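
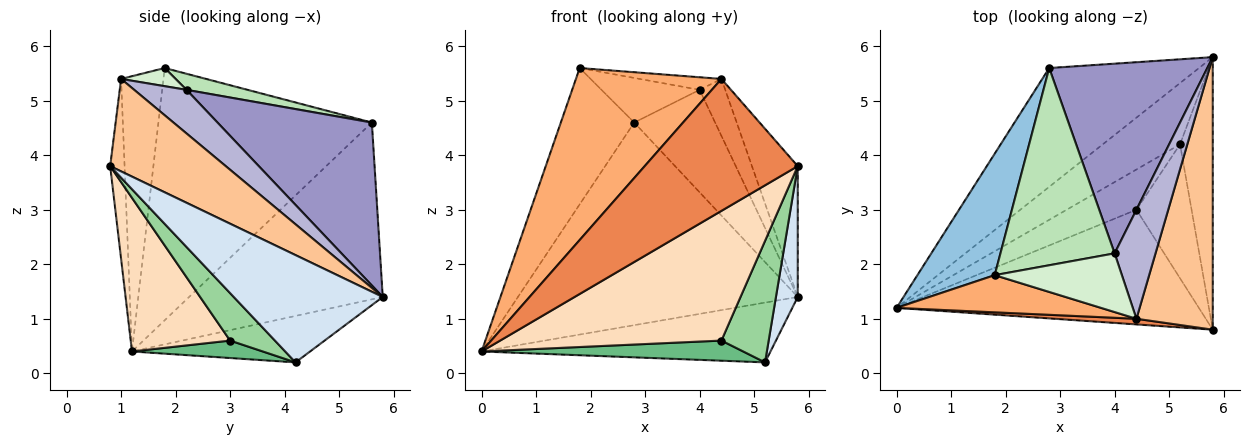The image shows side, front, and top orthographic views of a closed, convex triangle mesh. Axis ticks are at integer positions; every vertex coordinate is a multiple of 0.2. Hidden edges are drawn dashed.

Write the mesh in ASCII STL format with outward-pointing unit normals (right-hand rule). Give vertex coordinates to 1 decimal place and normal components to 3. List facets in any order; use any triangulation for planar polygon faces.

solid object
 facet normal -0.513 0.741 -0.434
  outer loop
   vertex 2.8 5.6 4.6
   vertex 5.8 5.8 1.4
   vertex 0.0 1.2 0.4
  endloop
 endfacet
 facet normal -0.908 0.312 0.278
  outer loop
   vertex 2.8 5.6 4.6
   vertex 0.0 1.2 0.4
   vertex 1.8 1.8 5.6
  endloop
 endfacet
 facet normal -0.395 0.641 -0.658
  outer loop
   vertex 5.2 4.2 0.2
   vertex 0.0 1.2 0.4
   vertex 5.8 5.8 1.4
  endloop
 endfacet
 facet normal 0.947 -0.139 -0.289
  outer loop
   vertex 5.2 4.2 0.2
   vertex 5.8 5.8 1.4
   vertex 5.8 0.8 3.8
  endloop
 endfacet
 facet normal -0.094 -0.995 0.043
  outer loop
   vertex 4.4 1.0 5.4
   vertex 0.0 1.2 0.4
   vertex 5.8 0.8 3.8
  endloop
 endfacet
 facet normal -0.274 -0.940 0.203
  outer loop
   vertex 4.4 1.0 5.4
   vertex 1.8 1.8 5.6
   vertex 0.0 1.2 0.4
  endloop
 endfacet
 facet normal 0.738 0.292 0.609
  outer loop
   vertex 4.4 1.0 5.4
   vertex 5.8 0.8 3.8
   vertex 5.8 5.8 1.4
  endloop
 endfacet
 facet normal 0.319 -0.710 -0.628
  outer loop
   vertex 4.4 3.0 0.6
   vertex 5.8 0.8 3.8
   vertex 0.0 1.2 0.4
  endloop
 endfacet
 facet normal 0.218 -0.436 -0.873
  outer loop
   vertex 4.4 3.0 0.6
   vertex 0.0 1.2 0.4
   vertex 5.2 4.2 0.2
  endloop
 endfacet
 facet normal 0.537 -0.567 -0.625
  outer loop
   vertex 4.4 3.0 0.6
   vertex 5.2 4.2 0.2
   vertex 5.8 0.8 3.8
  endloop
 endfacet
 facet normal 0.136 0.219 0.966
  outer loop
   vertex 4.0 2.2 5.2
   vertex 2.8 5.6 4.6
   vertex 1.8 1.8 5.6
  endloop
 endfacet
 facet normal 0.138 0.208 0.968
  outer loop
   vertex 4.0 2.2 5.2
   vertex 1.8 1.8 5.6
   vertex 4.4 1.0 5.4
  endloop
 endfacet
 facet normal 0.672 0.352 0.652
  outer loop
   vertex 4.0 2.2 5.2
   vertex 5.8 5.8 1.4
   vertex 2.8 5.6 4.6
  endloop
 endfacet
 facet normal 0.687 0.336 0.644
  outer loop
   vertex 4.0 2.2 5.2
   vertex 4.4 1.0 5.4
   vertex 5.8 5.8 1.4
  endloop
 endfacet
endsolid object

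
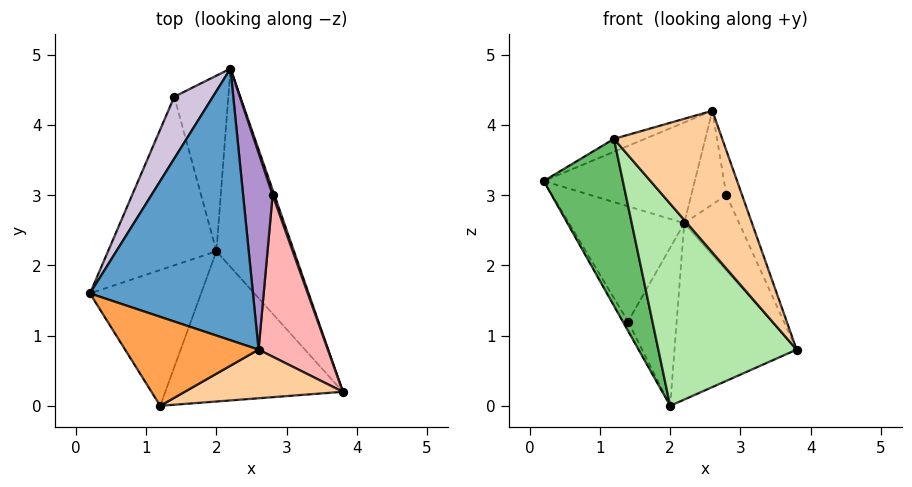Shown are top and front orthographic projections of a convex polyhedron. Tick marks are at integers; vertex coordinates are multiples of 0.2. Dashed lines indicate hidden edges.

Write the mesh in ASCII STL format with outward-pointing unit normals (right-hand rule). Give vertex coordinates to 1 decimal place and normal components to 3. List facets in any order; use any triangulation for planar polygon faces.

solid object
 facet normal -0.265 0.335 0.904
  outer loop
   vertex 2.6 0.8 4.2
   vertex 2.2 4.8 2.6
   vertex 0.2 1.6 3.2
  endloop
 endfacet
 facet normal 0.731 0.454 -0.510
  outer loop
   vertex 2.0 2.2 0.0
   vertex 2.2 4.8 2.6
   vertex 3.8 0.2 0.8
  endloop
 endfacet
 facet normal -0.343 0.135 0.930
  outer loop
   vertex 1.2 0.0 3.8
   vertex 2.6 0.8 4.2
   vertex 0.2 1.6 3.2
  endloop
 endfacet
 facet normal 0.409 -0.863 0.297
  outer loop
   vertex 1.2 0.0 3.8
   vertex 3.8 0.2 0.8
   vertex 2.6 0.8 4.2
  endloop
 endfacet
 facet normal -0.653 -0.587 -0.478
  outer loop
   vertex 1.2 0.0 3.8
   vertex 0.2 1.6 3.2
   vertex 2.0 2.2 0.0
  endloop
 endfacet
 facet normal -0.531 -0.680 -0.506
  outer loop
   vertex 1.2 0.0 3.8
   vertex 2.0 2.2 0.0
   vertex 3.8 0.2 0.8
  endloop
 endfacet
 facet normal 0.947 0.321 0.022
  outer loop
   vertex 2.8 3.0 3.0
   vertex 3.8 0.2 0.8
   vertex 2.2 4.8 2.6
  endloop
 endfacet
 facet normal 0.944 0.088 0.318
  outer loop
   vertex 2.8 3.0 3.0
   vertex 2.6 0.8 4.2
   vertex 3.8 0.2 0.8
  endloop
 endfacet
 facet normal 0.567 0.354 0.744
  outer loop
   vertex 2.8 3.0 3.0
   vertex 2.2 4.8 2.6
   vertex 2.6 0.8 4.2
  endloop
 endfacet
 facet normal -0.785 0.546 0.293
  outer loop
   vertex 1.4 4.4 1.2
   vertex 0.2 1.6 3.2
   vertex 2.2 4.8 2.6
  endloop
 endfacet
 facet normal -0.873 0.027 -0.486
  outer loop
   vertex 1.4 4.4 1.2
   vertex 2.0 2.2 0.0
   vertex 0.2 1.6 3.2
  endloop
 endfacet
 facet normal 0.695 0.481 -0.535
  outer loop
   vertex 1.4 4.4 1.2
   vertex 2.2 4.8 2.6
   vertex 2.0 2.2 0.0
  endloop
 endfacet
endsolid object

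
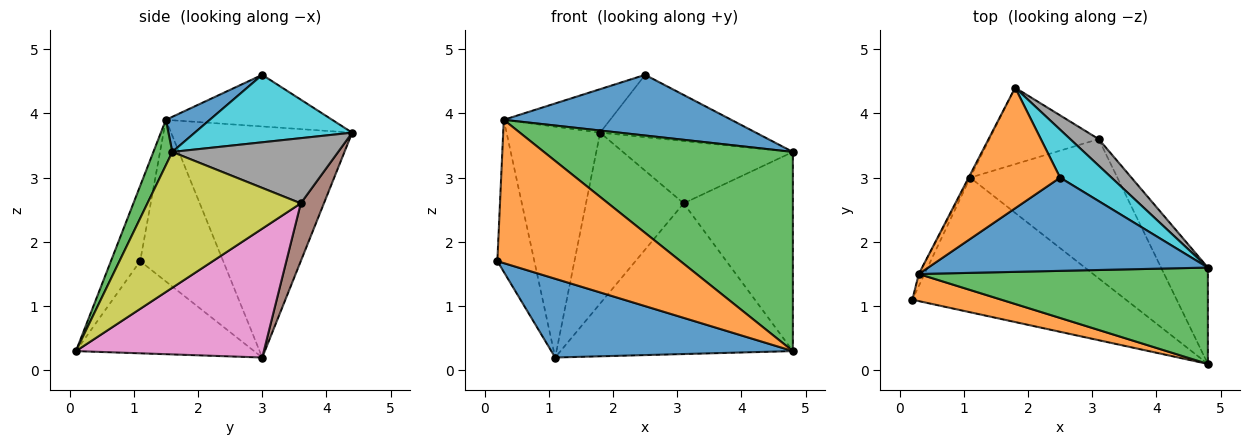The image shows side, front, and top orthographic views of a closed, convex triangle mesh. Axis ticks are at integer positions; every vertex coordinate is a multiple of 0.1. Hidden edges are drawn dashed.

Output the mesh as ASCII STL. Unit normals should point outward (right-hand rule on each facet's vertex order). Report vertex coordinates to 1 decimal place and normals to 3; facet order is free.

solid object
 facet normal -0.349 -0.473 -0.809
  outer loop
   vertex 4.8 0.1 0.3
   vertex 0.2 1.1 1.7
   vertex 1.1 3.0 0.2
  endloop
 endfacet
 facet normal -0.155 -0.971 0.184
  outer loop
   vertex 0.3 1.5 3.9
   vertex 0.2 1.1 1.7
   vertex 4.8 0.1 0.3
  endloop
 endfacet
 facet normal 0.068 -0.898 0.435
  outer loop
   vertex 0.3 1.5 3.9
   vertex 4.8 0.1 0.3
   vertex 4.8 1.6 3.4
  endloop
 endfacet
 facet normal -0.913 0.407 -0.032
  outer loop
   vertex 0.3 1.5 3.9
   vertex 1.1 3.0 0.2
   vertex 0.2 1.1 1.7
  endloop
 endfacet
 facet normal -0.888 0.459 -0.006
  outer loop
   vertex 0.3 1.5 3.9
   vertex 1.8 4.4 3.7
   vertex 1.1 3.0 0.2
  endloop
 endfacet
 facet normal 0.211 0.892 -0.399
  outer loop
   vertex 3.1 3.6 2.6
   vertex 1.1 3.0 0.2
   vertex 1.8 4.4 3.7
  endloop
 endfacet
 facet normal 0.511 0.631 -0.583
  outer loop
   vertex 3.1 3.6 2.6
   vertex 4.8 0.1 0.3
   vertex 1.1 3.0 0.2
  endloop
 endfacet
 facet normal 0.668 0.685 0.292
  outer loop
   vertex 3.1 3.6 2.6
   vertex 1.8 4.4 3.7
   vertex 4.8 1.6 3.4
  endloop
 endfacet
 facet normal 0.784 0.559 -0.270
  outer loop
   vertex 3.1 3.6 2.6
   vertex 4.8 1.6 3.4
   vertex 4.8 0.1 0.3
  endloop
 endfacet
 facet normal 0.625 0.619 0.476
  outer loop
   vertex 2.5 3.0 4.6
   vertex 4.8 1.6 3.4
   vertex 1.8 4.4 3.7
  endloop
 endfacet
 facet normal 0.105 -0.542 0.834
  outer loop
   vertex 2.5 3.0 4.6
   vertex 0.3 1.5 3.9
   vertex 4.8 1.6 3.4
  endloop
 endfacet
 facet normal -0.469 0.300 0.831
  outer loop
   vertex 2.5 3.0 4.6
   vertex 1.8 4.4 3.7
   vertex 0.3 1.5 3.9
  endloop
 endfacet
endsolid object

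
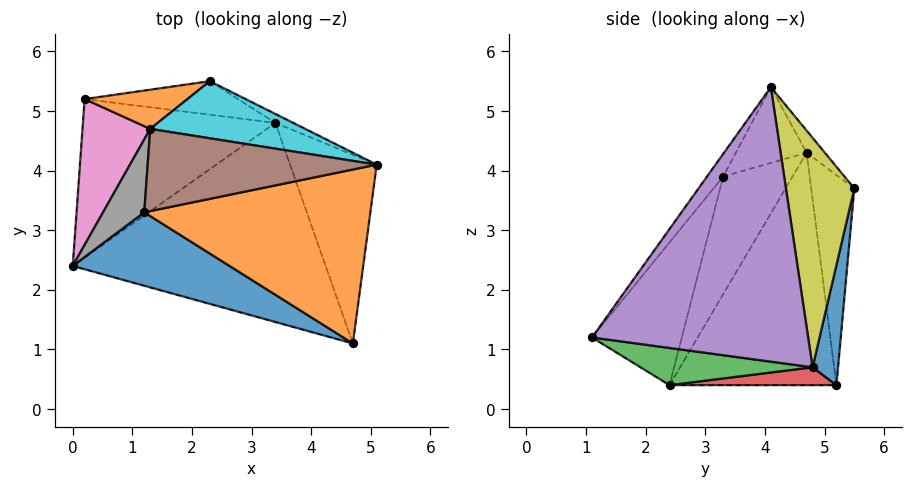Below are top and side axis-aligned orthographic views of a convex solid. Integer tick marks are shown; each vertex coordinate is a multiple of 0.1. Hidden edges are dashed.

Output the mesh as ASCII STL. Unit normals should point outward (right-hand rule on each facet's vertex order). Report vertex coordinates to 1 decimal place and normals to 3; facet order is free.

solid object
 facet normal -0.304 -0.892 0.334
  outer loop
   vertex 1.2 3.3 3.9
   vertex 0.0 2.4 0.4
   vertex 4.7 1.1 1.2
  endloop
 endfacet
 facet normal -0.058 -0.810 0.584
  outer loop
   vertex 1.2 3.3 3.9
   vertex 4.7 1.1 1.2
   vertex 5.1 4.1 5.4
  endloop
 endfacet
 facet normal 0.145 -0.082 -0.986
  outer loop
   vertex 3.4 4.8 0.7
   vertex 4.7 1.1 1.2
   vertex 0.0 2.4 0.4
  endloop
 endfacet
 facet normal 0.093 -0.007 -0.996
  outer loop
   vertex 3.4 4.8 0.7
   vertex 0.0 2.4 0.4
   vertex 0.2 5.2 0.4
  endloop
 endfacet
 facet normal 0.915 0.282 -0.289
  outer loop
   vertex 3.4 4.8 0.7
   vertex 5.1 4.1 5.4
   vertex 4.7 1.1 1.2
  endloop
 endfacet
 facet normal -0.305 -0.241 0.921
  outer loop
   vertex 1.3 4.7 4.3
   vertex 1.2 3.3 3.9
   vertex 5.1 4.1 5.4
  endloop
 endfacet
 facet normal -0.958 0.068 0.279
  outer loop
   vertex 1.3 4.7 4.3
   vertex 0.2 5.2 0.4
   vertex 0.0 2.4 0.4
  endloop
 endfacet
 facet normal -0.943 -0.027 0.330
  outer loop
   vertex 1.3 4.7 4.3
   vertex 0.0 2.4 0.4
   vertex 1.2 3.3 3.9
  endloop
 endfacet
 facet normal 0.464 0.885 -0.036
  outer loop
   vertex 2.3 5.5 3.7
   vertex 5.1 4.1 5.4
   vertex 3.4 4.8 0.7
  endloop
 endfacet
 facet normal -0.104 0.677 0.729
  outer loop
   vertex 2.3 5.5 3.7
   vertex 1.3 4.7 4.3
   vertex 5.1 4.1 5.4
  endloop
 endfacet
 facet normal 0.138 0.974 -0.177
  outer loop
   vertex 2.3 5.5 3.7
   vertex 3.4 4.8 0.7
   vertex 0.2 5.2 0.4
  endloop
 endfacet
 facet normal -0.509 0.824 0.249
  outer loop
   vertex 2.3 5.5 3.7
   vertex 0.2 5.2 0.4
   vertex 1.3 4.7 4.3
  endloop
 endfacet
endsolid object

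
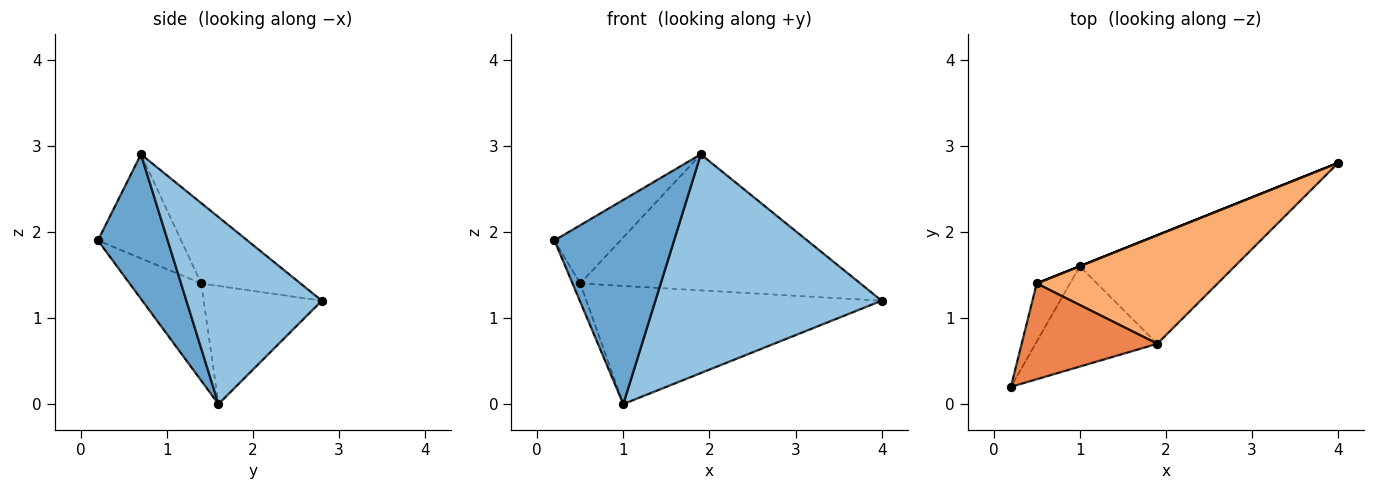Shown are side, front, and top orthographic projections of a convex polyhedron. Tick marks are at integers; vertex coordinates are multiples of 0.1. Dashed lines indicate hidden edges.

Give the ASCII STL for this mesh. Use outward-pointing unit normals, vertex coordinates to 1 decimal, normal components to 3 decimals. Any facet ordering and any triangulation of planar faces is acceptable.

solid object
 facet normal 0.464 -0.795 -0.391
  outer loop
   vertex 1.9 0.7 2.9
   vertex 0.2 0.2 1.9
   vertex 1.0 1.6 0.0
  endloop
 endfacet
 facet normal 0.472 -0.790 -0.392
  outer loop
   vertex 1.9 0.7 2.9
   vertex 1.0 1.6 0.0
   vertex 4.0 2.8 1.2
  endloop
 endfacet
 facet normal -0.941 0.101 -0.322
  outer loop
   vertex 0.5 1.4 1.4
   vertex 1.0 1.6 0.0
   vertex 0.2 0.2 1.9
  endloop
 endfacet
 facet normal -0.371 0.928 0.000
  outer loop
   vertex 0.5 1.4 1.4
   vertex 4.0 2.8 1.2
   vertex 1.0 1.6 0.0
  endloop
 endfacet
 facet normal -0.548 0.435 0.715
  outer loop
   vertex 0.5 1.4 1.4
   vertex 0.2 0.2 1.9
   vertex 1.9 0.7 2.9
  endloop
 endfacet
 facet normal -0.267 0.753 0.601
  outer loop
   vertex 0.5 1.4 1.4
   vertex 1.9 0.7 2.9
   vertex 4.0 2.8 1.2
  endloop
 endfacet
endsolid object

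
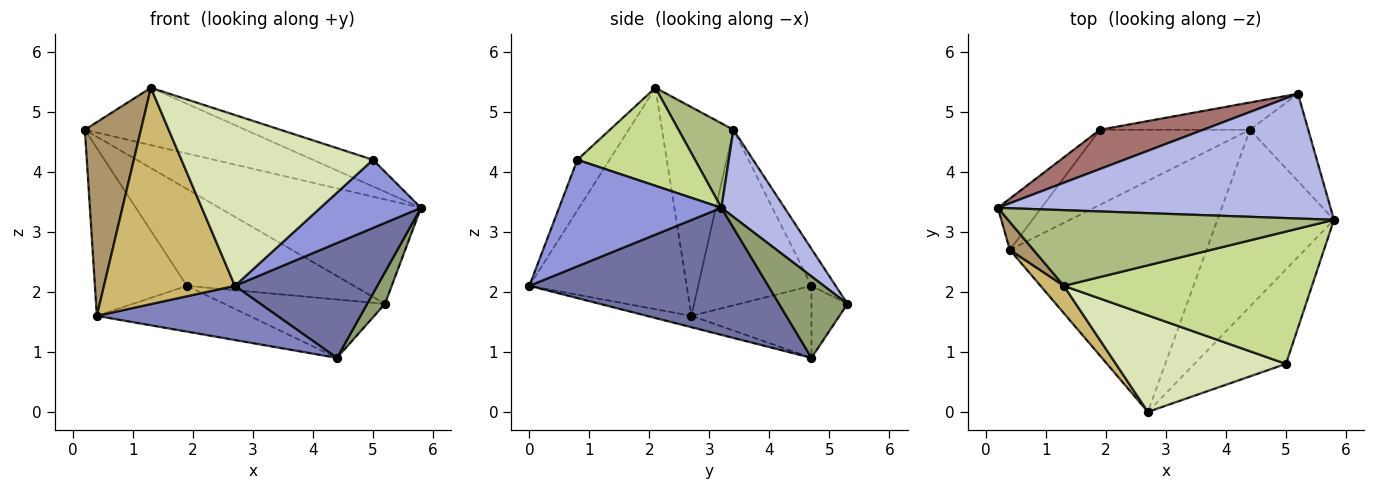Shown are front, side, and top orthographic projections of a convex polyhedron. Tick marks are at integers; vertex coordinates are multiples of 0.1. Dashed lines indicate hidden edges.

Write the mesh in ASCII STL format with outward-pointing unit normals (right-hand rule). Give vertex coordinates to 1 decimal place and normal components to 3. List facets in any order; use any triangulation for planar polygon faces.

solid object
 facet normal 0.675 -0.402 -0.619
  outer loop
   vertex 4.4 4.7 0.9
   vertex 5.8 3.2 3.4
   vertex 2.7 0.0 2.1
  endloop
 endfacet
 facet normal -0.056 -0.228 -0.972
  outer loop
   vertex 0.4 2.7 1.6
   vertex 4.4 4.7 0.9
   vertex 2.7 0.0 2.1
  endloop
 endfacet
 facet normal 0.686 -0.425 -0.590
  outer loop
   vertex 5.0 0.8 4.2
   vertex 2.7 0.0 2.1
   vertex 5.8 3.2 3.4
  endloop
 endfacet
 facet normal 0.197 0.629 0.752
  outer loop
   vertex 5.2 5.3 1.8
   vertex 0.2 3.4 4.7
   vertex 5.8 3.2 3.4
  endloop
 endfacet
 facet normal 0.796 -0.207 -0.569
  outer loop
   vertex 5.2 5.3 1.8
   vertex 5.8 3.2 3.4
   vertex 4.4 4.7 0.9
  endloop
 endfacet
 facet normal 0.202 0.591 0.781
  outer loop
   vertex 1.3 2.1 5.4
   vertex 5.8 3.2 3.4
   vertex 0.2 3.4 4.7
  endloop
 endfacet
 facet normal 0.361 0.184 0.914
  outer loop
   vertex 1.3 2.1 5.4
   vertex 5.0 0.8 4.2
   vertex 5.8 3.2 3.4
  endloop
 endfacet
 facet normal -0.145 -0.861 0.487
  outer loop
   vertex 1.3 2.1 5.4
   vertex 2.7 0.0 2.1
   vertex 5.0 0.8 4.2
  endloop
 endfacet
 facet normal -0.783 -0.615 0.088
  outer loop
   vertex 1.3 2.1 5.4
   vertex 0.2 3.4 4.7
   vertex 0.4 2.7 1.6
  endloop
 endfacet
 facet normal -0.766 -0.638 0.081
  outer loop
   vertex 1.3 2.1 5.4
   vertex 0.4 2.7 1.6
   vertex 2.7 0.0 2.1
  endloop
 endfacet
 facet normal -0.199 0.888 -0.415
  outer loop
   vertex 1.9 4.7 2.1
   vertex 5.2 5.3 1.8
   vertex 4.4 4.7 0.9
  endloop
 endfacet
 facet normal -0.379 0.482 -0.790
  outer loop
   vertex 1.9 4.7 2.1
   vertex 4.4 4.7 0.9
   vertex 0.4 2.7 1.6
  endloop
 endfacet
 facet normal -0.133 0.919 0.372
  outer loop
   vertex 1.9 4.7 2.1
   vertex 0.2 3.4 4.7
   vertex 5.2 5.3 1.8
  endloop
 endfacet
 facet normal -0.762 0.619 -0.189
  outer loop
   vertex 1.9 4.7 2.1
   vertex 0.4 2.7 1.6
   vertex 0.2 3.4 4.7
  endloop
 endfacet
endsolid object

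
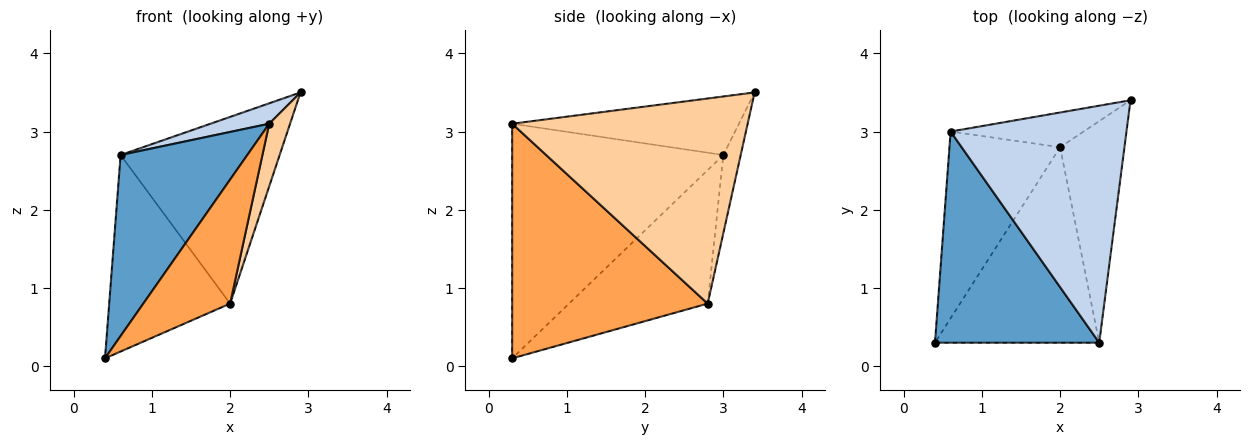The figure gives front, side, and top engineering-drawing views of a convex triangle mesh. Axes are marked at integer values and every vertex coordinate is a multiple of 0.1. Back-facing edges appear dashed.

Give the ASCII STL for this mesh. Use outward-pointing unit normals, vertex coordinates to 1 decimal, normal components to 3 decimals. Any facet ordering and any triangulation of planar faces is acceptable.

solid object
 facet normal -0.735 -0.441 0.515
  outer loop
   vertex 0.6 3.0 2.7
   vertex 0.4 0.3 0.1
   vertex 2.5 0.3 3.1
  endloop
 endfacet
 facet normal -0.315 -0.081 0.946
  outer loop
   vertex 0.6 3.0 2.7
   vertex 2.5 0.3 3.1
   vertex 2.9 3.4 3.5
  endloop
 endfacet
 facet normal 0.770 -0.342 -0.539
  outer loop
   vertex 2.0 2.8 0.8
   vertex 2.5 0.3 3.1
   vertex 0.4 0.3 0.1
  endloop
 endfacet
 facet normal 0.951 -0.084 -0.298
  outer loop
   vertex 2.0 2.8 0.8
   vertex 2.9 3.4 3.5
   vertex 2.5 0.3 3.1
  endloop
 endfacet
 facet normal -0.639 0.557 -0.530
  outer loop
   vertex 2.0 2.8 0.8
   vertex 0.4 0.3 0.1
   vertex 0.6 3.0 2.7
  endloop
 endfacet
 facet normal -0.107 0.978 -0.182
  outer loop
   vertex 2.0 2.8 0.8
   vertex 0.6 3.0 2.7
   vertex 2.9 3.4 3.5
  endloop
 endfacet
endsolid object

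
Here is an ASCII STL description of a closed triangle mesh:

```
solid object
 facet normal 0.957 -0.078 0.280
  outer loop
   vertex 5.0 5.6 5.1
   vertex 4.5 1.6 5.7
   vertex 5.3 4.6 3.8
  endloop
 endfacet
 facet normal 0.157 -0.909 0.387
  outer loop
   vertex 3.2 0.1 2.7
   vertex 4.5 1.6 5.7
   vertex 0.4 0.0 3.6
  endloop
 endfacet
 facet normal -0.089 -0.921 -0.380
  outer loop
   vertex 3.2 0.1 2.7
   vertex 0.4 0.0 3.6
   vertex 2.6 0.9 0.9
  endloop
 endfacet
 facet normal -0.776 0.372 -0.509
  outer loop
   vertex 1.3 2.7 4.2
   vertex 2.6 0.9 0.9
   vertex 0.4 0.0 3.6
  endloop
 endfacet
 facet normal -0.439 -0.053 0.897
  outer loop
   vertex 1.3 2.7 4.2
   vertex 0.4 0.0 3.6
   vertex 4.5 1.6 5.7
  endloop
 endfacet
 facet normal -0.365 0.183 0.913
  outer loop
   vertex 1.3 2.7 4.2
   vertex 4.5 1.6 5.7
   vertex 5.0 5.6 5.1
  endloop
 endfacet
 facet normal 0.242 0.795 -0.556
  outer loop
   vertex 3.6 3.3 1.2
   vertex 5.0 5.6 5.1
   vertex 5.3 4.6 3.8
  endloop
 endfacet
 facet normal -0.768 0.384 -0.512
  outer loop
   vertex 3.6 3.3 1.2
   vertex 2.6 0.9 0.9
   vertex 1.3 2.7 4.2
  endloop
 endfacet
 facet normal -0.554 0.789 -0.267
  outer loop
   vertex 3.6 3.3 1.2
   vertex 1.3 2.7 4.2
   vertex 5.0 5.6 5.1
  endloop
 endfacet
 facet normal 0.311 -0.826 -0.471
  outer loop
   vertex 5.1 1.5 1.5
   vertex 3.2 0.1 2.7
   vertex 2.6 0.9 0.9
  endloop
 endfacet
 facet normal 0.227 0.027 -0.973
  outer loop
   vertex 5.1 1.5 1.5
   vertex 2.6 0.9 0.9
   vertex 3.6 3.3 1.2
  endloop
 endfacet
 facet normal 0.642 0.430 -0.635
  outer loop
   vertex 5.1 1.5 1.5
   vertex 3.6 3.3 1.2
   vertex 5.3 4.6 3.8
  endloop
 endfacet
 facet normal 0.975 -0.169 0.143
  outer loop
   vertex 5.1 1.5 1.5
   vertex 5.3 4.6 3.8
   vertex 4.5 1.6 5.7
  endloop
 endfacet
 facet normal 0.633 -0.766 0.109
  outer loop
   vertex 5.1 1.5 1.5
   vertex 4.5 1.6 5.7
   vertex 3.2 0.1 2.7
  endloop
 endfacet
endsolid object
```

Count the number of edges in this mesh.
21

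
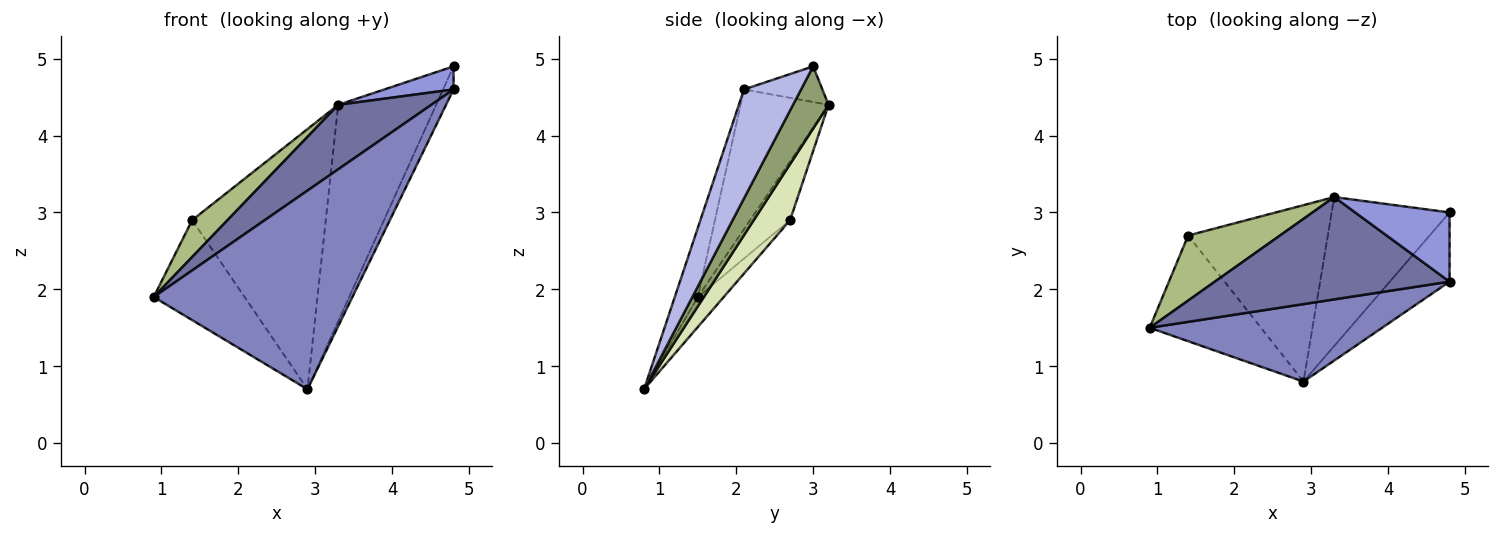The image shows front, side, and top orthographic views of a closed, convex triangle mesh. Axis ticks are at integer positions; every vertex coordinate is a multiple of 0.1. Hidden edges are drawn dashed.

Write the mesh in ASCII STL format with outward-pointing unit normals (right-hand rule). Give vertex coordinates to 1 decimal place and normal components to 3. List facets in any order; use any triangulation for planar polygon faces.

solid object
 facet normal -0.450 -0.476 0.756
  outer loop
   vertex 3.3 3.2 4.4
   vertex 0.9 1.5 1.9
   vertex 4.8 2.1 4.6
  endloop
 endfacet
 facet normal -0.108 -0.926 0.361
  outer loop
   vertex 2.9 0.8 0.7
   vertex 4.8 2.1 4.6
   vertex 0.9 1.5 1.9
  endloop
 endfacet
 facet normal -0.337 -0.298 0.893
  outer loop
   vertex 4.8 3.0 4.9
   vertex 3.3 3.2 4.4
   vertex 4.8 2.1 4.6
  endloop
 endfacet
 facet normal 0.866 0.158 -0.475
  outer loop
   vertex 4.8 3.0 4.9
   vertex 4.8 2.1 4.6
   vertex 2.9 0.8 0.7
  endloop
 endfacet
 facet normal 0.286 0.789 -0.543
  outer loop
   vertex 4.8 3.0 4.9
   vertex 2.9 0.8 0.7
   vertex 3.3 3.2 4.4
  endloop
 endfacet
 facet normal -0.487 -0.431 0.760
  outer loop
   vertex 1.4 2.7 2.9
   vertex 0.9 1.5 1.9
   vertex 3.3 3.2 4.4
  endloop
 endfacet
 facet normal -0.192 0.674 -0.713
  outer loop
   vertex 1.4 2.7 2.9
   vertex 2.9 0.8 0.7
   vertex 0.9 1.5 1.9
  endloop
 endfacet
 facet normal 0.220 0.807 -0.547
  outer loop
   vertex 1.4 2.7 2.9
   vertex 3.3 3.2 4.4
   vertex 2.9 0.8 0.7
  endloop
 endfacet
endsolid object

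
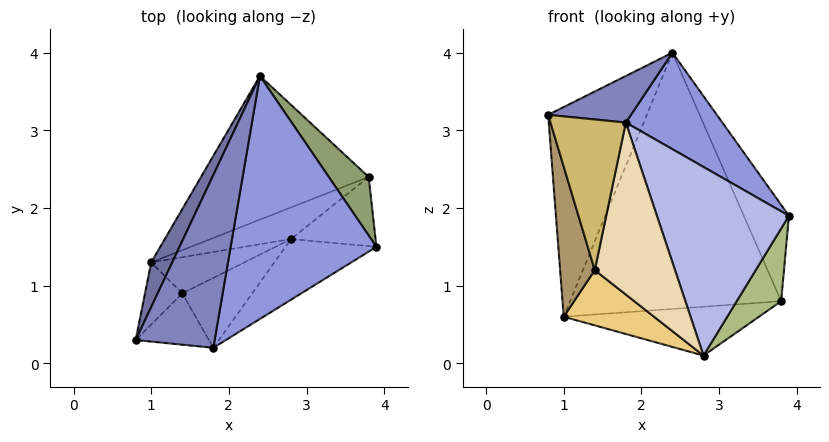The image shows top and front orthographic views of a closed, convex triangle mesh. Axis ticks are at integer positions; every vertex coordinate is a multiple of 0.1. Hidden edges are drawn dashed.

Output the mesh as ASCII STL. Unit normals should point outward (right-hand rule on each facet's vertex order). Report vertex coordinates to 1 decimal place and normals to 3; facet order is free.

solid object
 facet normal -0.909 0.407 0.087
  outer loop
   vertex 1.0 1.3 0.6
   vertex 0.8 0.3 3.2
   vertex 2.4 3.7 4.0
  endloop
 endfacet
 facet normal 0.070 -0.260 0.963
  outer loop
   vertex 1.8 0.2 3.1
   vertex 2.4 3.7 4.0
   vertex 0.8 0.3 3.2
  endloop
 endfacet
 facet normal 0.605 -0.294 0.740
  outer loop
   vertex 1.8 0.2 3.1
   vertex 3.9 1.5 1.9
   vertex 2.4 3.7 4.0
  endloop
 endfacet
 facet normal 0.383 -0.879 -0.283
  outer loop
   vertex 1.8 0.2 3.1
   vertex 2.8 1.6 0.1
   vertex 3.9 1.5 1.9
  endloop
 endfacet
 facet normal 0.893 0.385 0.234
  outer loop
   vertex 3.8 2.4 0.8
   vertex 2.4 3.7 4.0
   vertex 3.9 1.5 1.9
  endloop
 endfacet
 facet normal 0.728 -0.497 -0.473
  outer loop
   vertex 3.8 2.4 0.8
   vertex 3.9 1.5 1.9
   vertex 2.8 1.6 0.1
  endloop
 endfacet
 facet normal -0.294 0.834 -0.467
  outer loop
   vertex 3.8 2.4 0.8
   vertex 1.0 1.3 0.6
   vertex 2.4 3.7 4.0
  endloop
 endfacet
 facet normal -0.279 0.806 -0.522
  outer loop
   vertex 3.8 2.4 0.8
   vertex 2.8 1.6 0.1
   vertex 1.0 1.3 0.6
  endloop
 endfacet
 facet normal -0.331 -0.872 -0.361
  outer loop
   vertex 1.4 0.9 1.2
   vertex 0.8 0.3 3.2
   vertex 1.0 1.3 0.6
  endloop
 endfacet
 facet normal -0.126 -0.939 -0.320
  outer loop
   vertex 1.4 0.9 1.2
   vertex 1.8 0.2 3.1
   vertex 0.8 0.3 3.2
  endloop
 endfacet
 facet normal -0.013 -0.836 -0.549
  outer loop
   vertex 1.4 0.9 1.2
   vertex 1.0 1.3 0.6
   vertex 2.8 1.6 0.1
  endloop
 endfacet
 facet normal 0.165 -0.914 -0.371
  outer loop
   vertex 1.4 0.9 1.2
   vertex 2.8 1.6 0.1
   vertex 1.8 0.2 3.1
  endloop
 endfacet
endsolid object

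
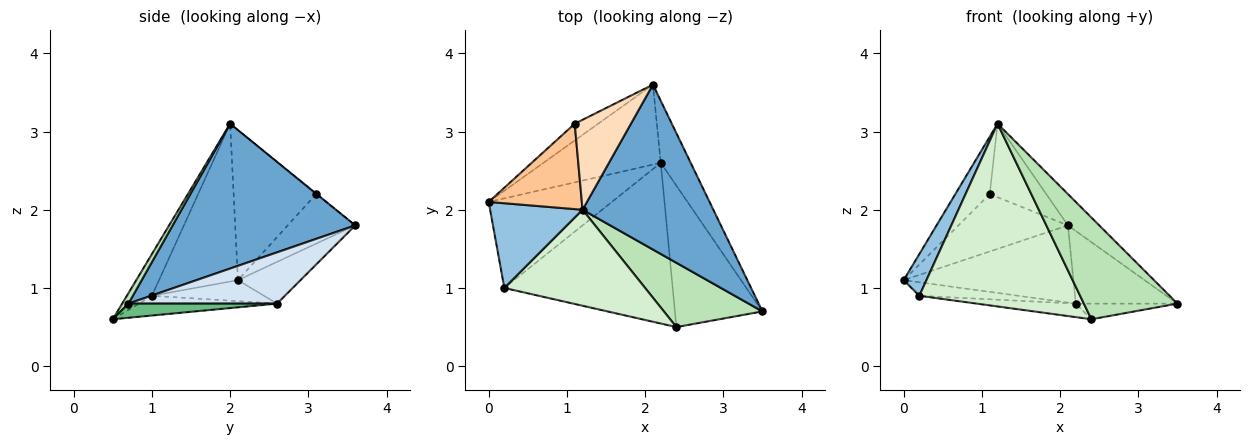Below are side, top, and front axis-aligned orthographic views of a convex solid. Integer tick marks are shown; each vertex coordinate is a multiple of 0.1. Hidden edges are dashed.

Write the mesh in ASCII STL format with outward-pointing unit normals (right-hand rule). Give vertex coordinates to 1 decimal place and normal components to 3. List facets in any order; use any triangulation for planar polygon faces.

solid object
 facet normal 0.736 0.126 0.665
  outer loop
   vertex 1.2 2.0 3.1
   vertex 3.5 0.7 0.8
   vertex 2.1 3.6 1.8
  endloop
 endfacet
 facet normal -0.837 -0.241 0.490
  outer loop
   vertex 0.2 1.0 0.9
   vertex 1.2 2.0 3.1
   vertex 0.0 2.1 1.1
  endloop
 endfacet
 facet normal -0.248 0.673 -0.697
  outer loop
   vertex 2.2 2.6 0.8
   vertex 0.0 2.1 1.1
   vertex 2.1 3.6 1.8
  endloop
 endfacet
 facet normal 0.743 0.509 -0.434
  outer loop
   vertex 2.2 2.6 0.8
   vertex 2.1 3.6 1.8
   vertex 3.5 0.7 0.8
  endloop
 endfacet
 facet normal -0.166 0.147 -0.975
  outer loop
   vertex 2.2 2.6 0.8
   vertex 0.2 1.0 0.9
   vertex 0.0 2.1 1.1
  endloop
 endfacet
 facet normal -0.510 0.826 -0.241
  outer loop
   vertex 1.1 3.1 2.2
   vertex 2.1 3.6 1.8
   vertex 0.0 2.1 1.1
  endloop
 endfacet
 facet normal -0.801 0.334 0.497
  outer loop
   vertex 1.1 3.1 2.2
   vertex 0.0 2.1 1.1
   vertex 1.2 2.0 3.1
  endloop
 endfacet
 facet normal -0.007 0.633 0.774
  outer loop
   vertex 1.1 3.1 2.2
   vertex 1.2 2.0 3.1
   vertex 2.1 3.6 1.8
  endloop
 endfacet
 facet normal 0.159 0.109 -0.981
  outer loop
   vertex 2.4 0.5 0.6
   vertex 2.2 2.6 0.8
   vertex 3.5 0.7 0.8
  endloop
 endfacet
 facet normal -0.116 0.083 -0.990
  outer loop
   vertex 2.4 0.5 0.6
   vertex 0.2 1.0 0.9
   vertex 2.2 2.6 0.8
  endloop
 endfacet
 facet normal 0.056 -0.844 0.533
  outer loop
   vertex 2.4 0.5 0.6
   vertex 3.5 0.7 0.8
   vertex 1.2 2.0 3.1
  endloop
 endfacet
 facet normal -0.136 -0.877 0.461
  outer loop
   vertex 2.4 0.5 0.6
   vertex 1.2 2.0 3.1
   vertex 0.2 1.0 0.9
  endloop
 endfacet
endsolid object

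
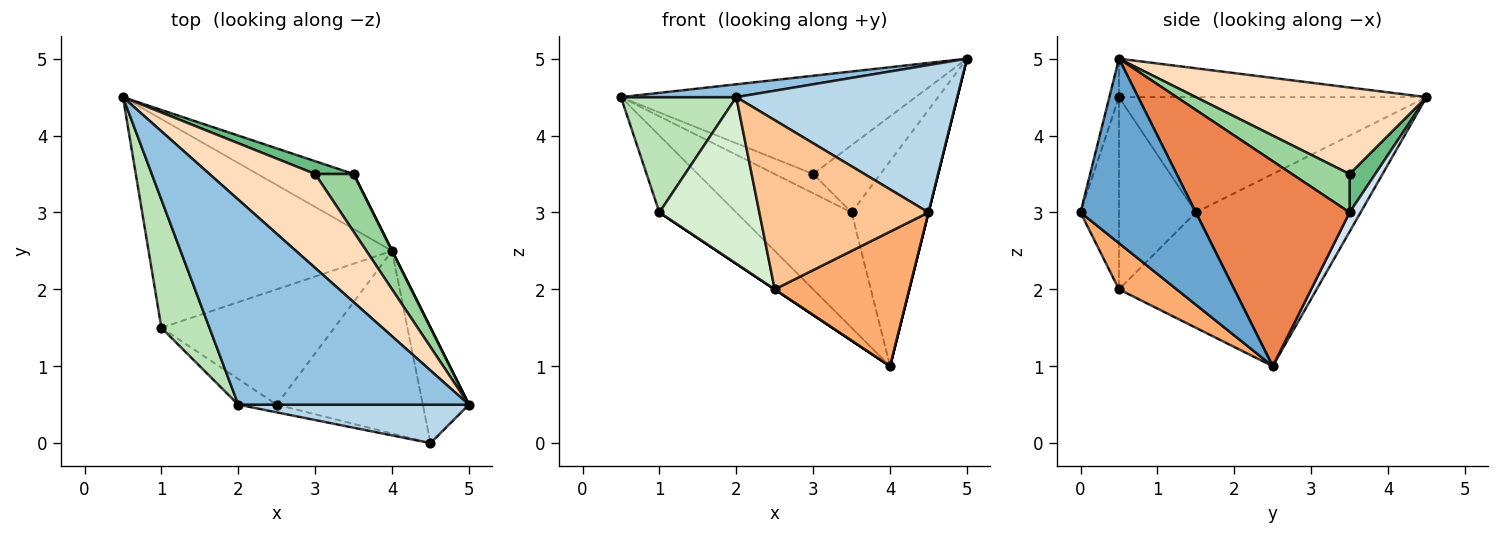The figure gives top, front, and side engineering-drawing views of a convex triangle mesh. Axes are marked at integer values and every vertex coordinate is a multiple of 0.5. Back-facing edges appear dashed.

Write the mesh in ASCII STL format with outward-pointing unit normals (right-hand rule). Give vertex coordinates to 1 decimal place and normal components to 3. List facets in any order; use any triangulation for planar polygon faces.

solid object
 facet normal 0.970 0.000 -0.243
  outer loop
   vertex 4.5 0.0 3.0
   vertex 4.0 2.5 1.0
   vertex 5.0 0.5 5.0
  endloop
 endfacet
 facet normal -0.164 -0.062 0.985
  outer loop
   vertex 2.0 0.5 4.5
   vertex 5.0 0.5 5.0
   vertex 0.5 4.5 4.5
  endloop
 endfacet
 facet normal -0.042 -0.967 0.252
  outer loop
   vertex 2.0 0.5 4.5
   vertex 4.5 0.0 3.0
   vertex 5.0 0.5 5.0
  endloop
 endfacet
 facet normal 0.086 0.900 -0.428
  outer loop
   vertex 3.5 3.5 3.0
   vertex 4.0 2.5 1.0
   vertex 0.5 4.5 4.5
  endloop
 endfacet
 facet normal 0.894 0.447 0.000
  outer loop
   vertex 3.5 3.5 3.0
   vertex 5.0 0.5 5.0
   vertex 4.0 2.5 1.0
  endloop
 endfacet
 facet normal 0.246 -0.575 -0.780
  outer loop
   vertex 2.5 0.5 2.0
   vertex 4.0 2.5 1.0
   vertex 4.5 0.0 3.0
  endloop
 endfacet
 facet normal -0.221 -0.974 -0.044
  outer loop
   vertex 2.5 0.5 2.0
   vertex 4.5 0.0 3.0
   vertex 2.0 0.5 4.5
  endloop
 endfacet
 facet normal 0.492 0.629 0.602
  outer loop
   vertex 3.0 3.5 3.5
   vertex 0.5 4.5 4.5
   vertex 5.0 0.5 5.0
  endloop
 endfacet
 facet normal 0.485 0.728 0.485
  outer loop
   vertex 3.0 3.5 3.5
   vertex 3.5 3.5 3.0
   vertex 0.5 4.5 4.5
  endloop
 endfacet
 facet normal 0.545 0.636 0.545
  outer loop
   vertex 3.0 3.5 3.5
   vertex 5.0 0.5 5.0
   vertex 3.5 3.5 3.0
  endloop
 endfacet
 facet normal -0.872 -0.327 0.363
  outer loop
   vertex 1.0 1.5 3.0
   vertex 2.0 0.5 4.5
   vertex 0.5 4.5 4.5
  endloop
 endfacet
 facet normal -0.605 -0.787 -0.121
  outer loop
   vertex 1.0 1.5 3.0
   vertex 2.5 0.5 2.0
   vertex 2.0 0.5 4.5
  endloop
 endfacet
 facet normal -0.595 0.278 -0.754
  outer loop
   vertex 1.0 1.5 3.0
   vertex 0.5 4.5 4.5
   vertex 4.0 2.5 1.0
  endloop
 endfacet
 facet normal -0.555 0.000 -0.832
  outer loop
   vertex 1.0 1.5 3.0
   vertex 4.0 2.5 1.0
   vertex 2.5 0.5 2.0
  endloop
 endfacet
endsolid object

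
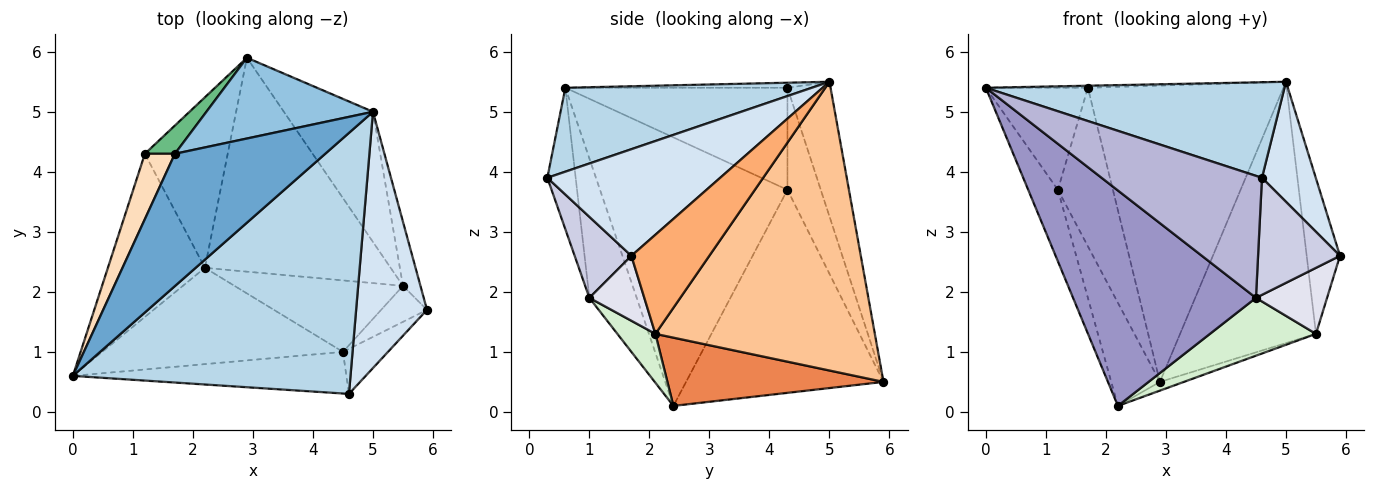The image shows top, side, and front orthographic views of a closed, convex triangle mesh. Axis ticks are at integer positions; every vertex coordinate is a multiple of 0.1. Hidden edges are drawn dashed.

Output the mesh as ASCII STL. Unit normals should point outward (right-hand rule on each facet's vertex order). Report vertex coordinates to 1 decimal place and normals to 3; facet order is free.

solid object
 facet normal -0.034 0.015 0.999
  outer loop
   vertex 1.7 4.3 5.4
   vertex 0.0 0.6 5.4
   vertex 5.0 5.0 5.5
  endloop
 endfacet
 facet normal -0.208 0.944 0.257
  outer loop
   vertex 1.7 4.3 5.4
   vertex 5.0 5.0 5.5
   vertex 2.9 5.9 0.5
  endloop
 endfacet
 facet normal 0.273 -0.331 0.903
  outer loop
   vertex 4.6 0.3 3.9
   vertex 5.0 5.0 5.5
   vertex 0.0 0.6 5.4
  endloop
 endfacet
 facet normal 0.806 -0.251 0.536
  outer loop
   vertex 4.6 0.3 3.9
   vertex 5.9 1.7 2.6
   vertex 5.0 5.0 5.5
  endloop
 endfacet
 facet normal 0.345 0.038 -0.938
  outer loop
   vertex 5.5 2.1 1.3
   vertex 2.2 2.4 0.1
   vertex 2.9 5.9 0.5
  endloop
 endfacet
 facet normal 0.908 0.388 -0.160
  outer loop
   vertex 5.5 2.1 1.3
   vertex 5.0 5.0 5.5
   vertex 5.9 1.7 2.6
  endloop
 endfacet
 facet normal 0.822 0.509 -0.254
  outer loop
   vertex 5.5 2.1 1.3
   vertex 2.9 5.9 0.5
   vertex 5.0 5.0 5.5
  endloop
 endfacet
 facet normal -0.878 0.403 0.258
  outer loop
   vertex 1.2 4.3 3.7
   vertex 0.0 0.6 5.4
   vertex 1.7 4.3 5.4
  endloop
 endfacet
 facet normal -0.512 0.846 0.151
  outer loop
   vertex 1.2 4.3 3.7
   vertex 1.7 4.3 5.4
   vertex 2.9 5.9 0.5
  endloop
 endfacet
 facet normal -0.930 0.147 -0.336
  outer loop
   vertex 1.2 4.3 3.7
   vertex 2.2 2.4 0.1
   vertex 0.0 0.6 5.4
  endloop
 endfacet
 facet normal -0.903 0.223 -0.368
  outer loop
   vertex 1.2 4.3 3.7
   vertex 2.9 5.9 0.5
   vertex 2.2 2.4 0.1
  endloop
 endfacet
 facet normal 0.220 -0.614 -0.758
  outer loop
   vertex 4.5 1.0 1.9
   vertex 2.2 2.4 0.1
   vertex 5.5 2.1 1.3
  endloop
 endfacet
 facet normal -0.230 -0.888 -0.397
  outer loop
   vertex 4.5 1.0 1.9
   vertex 0.0 0.6 5.4
   vertex 2.2 2.4 0.1
  endloop
 endfacet
 facet normal -0.165 -0.934 -0.318
  outer loop
   vertex 4.5 1.0 1.9
   vertex 4.6 0.3 3.9
   vertex 0.0 0.6 5.4
  endloop
 endfacet
 facet normal 0.543 -0.784 -0.302
  outer loop
   vertex 4.5 1.0 1.9
   vertex 5.9 1.7 2.6
   vertex 4.6 0.3 3.9
  endloop
 endfacet
 facet normal 0.561 -0.727 -0.396
  outer loop
   vertex 4.5 1.0 1.9
   vertex 5.5 2.1 1.3
   vertex 5.9 1.7 2.6
  endloop
 endfacet
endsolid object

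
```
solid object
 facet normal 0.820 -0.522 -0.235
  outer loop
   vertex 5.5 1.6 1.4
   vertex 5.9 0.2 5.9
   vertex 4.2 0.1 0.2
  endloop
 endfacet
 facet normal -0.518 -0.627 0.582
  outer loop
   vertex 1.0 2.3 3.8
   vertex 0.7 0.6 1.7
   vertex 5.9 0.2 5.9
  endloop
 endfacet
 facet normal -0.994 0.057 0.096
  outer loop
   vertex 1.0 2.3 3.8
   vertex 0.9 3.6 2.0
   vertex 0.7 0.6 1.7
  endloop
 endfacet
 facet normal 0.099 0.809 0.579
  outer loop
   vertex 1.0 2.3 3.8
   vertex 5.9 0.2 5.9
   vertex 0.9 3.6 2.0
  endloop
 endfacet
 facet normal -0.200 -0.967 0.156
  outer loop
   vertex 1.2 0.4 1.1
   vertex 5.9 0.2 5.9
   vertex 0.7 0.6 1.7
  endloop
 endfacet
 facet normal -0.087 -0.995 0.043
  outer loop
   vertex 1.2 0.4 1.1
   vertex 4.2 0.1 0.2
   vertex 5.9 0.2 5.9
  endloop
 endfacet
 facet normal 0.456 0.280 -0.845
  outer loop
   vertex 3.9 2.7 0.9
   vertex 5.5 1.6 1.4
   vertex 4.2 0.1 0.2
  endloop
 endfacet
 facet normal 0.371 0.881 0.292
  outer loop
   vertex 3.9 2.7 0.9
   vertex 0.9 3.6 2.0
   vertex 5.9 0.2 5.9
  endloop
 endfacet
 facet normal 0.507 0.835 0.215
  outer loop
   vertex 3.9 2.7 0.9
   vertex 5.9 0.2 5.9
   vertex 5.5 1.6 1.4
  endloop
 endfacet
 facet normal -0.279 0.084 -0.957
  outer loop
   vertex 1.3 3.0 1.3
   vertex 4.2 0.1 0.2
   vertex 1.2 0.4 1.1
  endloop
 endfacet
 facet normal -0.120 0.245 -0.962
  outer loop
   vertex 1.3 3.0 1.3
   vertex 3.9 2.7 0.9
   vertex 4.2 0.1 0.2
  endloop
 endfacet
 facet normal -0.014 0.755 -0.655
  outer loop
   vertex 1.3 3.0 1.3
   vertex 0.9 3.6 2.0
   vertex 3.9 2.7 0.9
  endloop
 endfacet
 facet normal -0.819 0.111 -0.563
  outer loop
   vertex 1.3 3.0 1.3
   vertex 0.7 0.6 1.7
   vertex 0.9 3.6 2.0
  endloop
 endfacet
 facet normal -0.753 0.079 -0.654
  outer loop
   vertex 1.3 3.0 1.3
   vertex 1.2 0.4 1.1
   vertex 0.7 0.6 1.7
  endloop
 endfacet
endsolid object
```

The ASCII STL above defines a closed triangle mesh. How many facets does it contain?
14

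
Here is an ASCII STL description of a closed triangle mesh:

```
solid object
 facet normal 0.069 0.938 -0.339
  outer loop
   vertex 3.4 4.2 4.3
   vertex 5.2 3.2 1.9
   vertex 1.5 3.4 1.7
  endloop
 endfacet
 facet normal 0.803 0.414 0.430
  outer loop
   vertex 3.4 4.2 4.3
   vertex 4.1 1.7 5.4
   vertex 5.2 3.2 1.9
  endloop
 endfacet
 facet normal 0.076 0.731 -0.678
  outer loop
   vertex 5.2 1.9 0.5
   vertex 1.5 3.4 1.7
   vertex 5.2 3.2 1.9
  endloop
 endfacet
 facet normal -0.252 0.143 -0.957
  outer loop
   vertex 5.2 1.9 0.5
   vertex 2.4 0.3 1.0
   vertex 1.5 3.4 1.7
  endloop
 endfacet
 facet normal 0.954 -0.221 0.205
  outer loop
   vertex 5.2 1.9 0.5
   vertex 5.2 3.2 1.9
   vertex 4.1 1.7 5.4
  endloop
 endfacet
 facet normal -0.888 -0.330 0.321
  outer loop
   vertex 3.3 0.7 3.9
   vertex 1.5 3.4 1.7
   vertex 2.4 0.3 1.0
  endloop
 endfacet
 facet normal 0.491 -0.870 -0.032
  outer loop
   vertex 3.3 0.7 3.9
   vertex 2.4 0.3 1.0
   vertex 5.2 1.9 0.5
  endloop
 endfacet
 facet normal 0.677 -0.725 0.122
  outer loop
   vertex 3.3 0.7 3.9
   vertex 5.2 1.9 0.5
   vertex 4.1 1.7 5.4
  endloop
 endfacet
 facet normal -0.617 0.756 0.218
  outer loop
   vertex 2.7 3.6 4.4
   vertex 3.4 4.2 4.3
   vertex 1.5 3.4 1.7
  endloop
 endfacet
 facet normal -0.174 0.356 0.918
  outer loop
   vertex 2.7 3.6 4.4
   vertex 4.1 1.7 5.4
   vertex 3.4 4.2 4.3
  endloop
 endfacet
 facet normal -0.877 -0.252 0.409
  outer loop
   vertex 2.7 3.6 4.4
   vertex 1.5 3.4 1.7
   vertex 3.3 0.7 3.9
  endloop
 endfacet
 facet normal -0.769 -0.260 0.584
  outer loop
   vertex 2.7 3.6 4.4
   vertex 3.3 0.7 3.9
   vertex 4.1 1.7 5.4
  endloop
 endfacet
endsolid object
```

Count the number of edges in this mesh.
18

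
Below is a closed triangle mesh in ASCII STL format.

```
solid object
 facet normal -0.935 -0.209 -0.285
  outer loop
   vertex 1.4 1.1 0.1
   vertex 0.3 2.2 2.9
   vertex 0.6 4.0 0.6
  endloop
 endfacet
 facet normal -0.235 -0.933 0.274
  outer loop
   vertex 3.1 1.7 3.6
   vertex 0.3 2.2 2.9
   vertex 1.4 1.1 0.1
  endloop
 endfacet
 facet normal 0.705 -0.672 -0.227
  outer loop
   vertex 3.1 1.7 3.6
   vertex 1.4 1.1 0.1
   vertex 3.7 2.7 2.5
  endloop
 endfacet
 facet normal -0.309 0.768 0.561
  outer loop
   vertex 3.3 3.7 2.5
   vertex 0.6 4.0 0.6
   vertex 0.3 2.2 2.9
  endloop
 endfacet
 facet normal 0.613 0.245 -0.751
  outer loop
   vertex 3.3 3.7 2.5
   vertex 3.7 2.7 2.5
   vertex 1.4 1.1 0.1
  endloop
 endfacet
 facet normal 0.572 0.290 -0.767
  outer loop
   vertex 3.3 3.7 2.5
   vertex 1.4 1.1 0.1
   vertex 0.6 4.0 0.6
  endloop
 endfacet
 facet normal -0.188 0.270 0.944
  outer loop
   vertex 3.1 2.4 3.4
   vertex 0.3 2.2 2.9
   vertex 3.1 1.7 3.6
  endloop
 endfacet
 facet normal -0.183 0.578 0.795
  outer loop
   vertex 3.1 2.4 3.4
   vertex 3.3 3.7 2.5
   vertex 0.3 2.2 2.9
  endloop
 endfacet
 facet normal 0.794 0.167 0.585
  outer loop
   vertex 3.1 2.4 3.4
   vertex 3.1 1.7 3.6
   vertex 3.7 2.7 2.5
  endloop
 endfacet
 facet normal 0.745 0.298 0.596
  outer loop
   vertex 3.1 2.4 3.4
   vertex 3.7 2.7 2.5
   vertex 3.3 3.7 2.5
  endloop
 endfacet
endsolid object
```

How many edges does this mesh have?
15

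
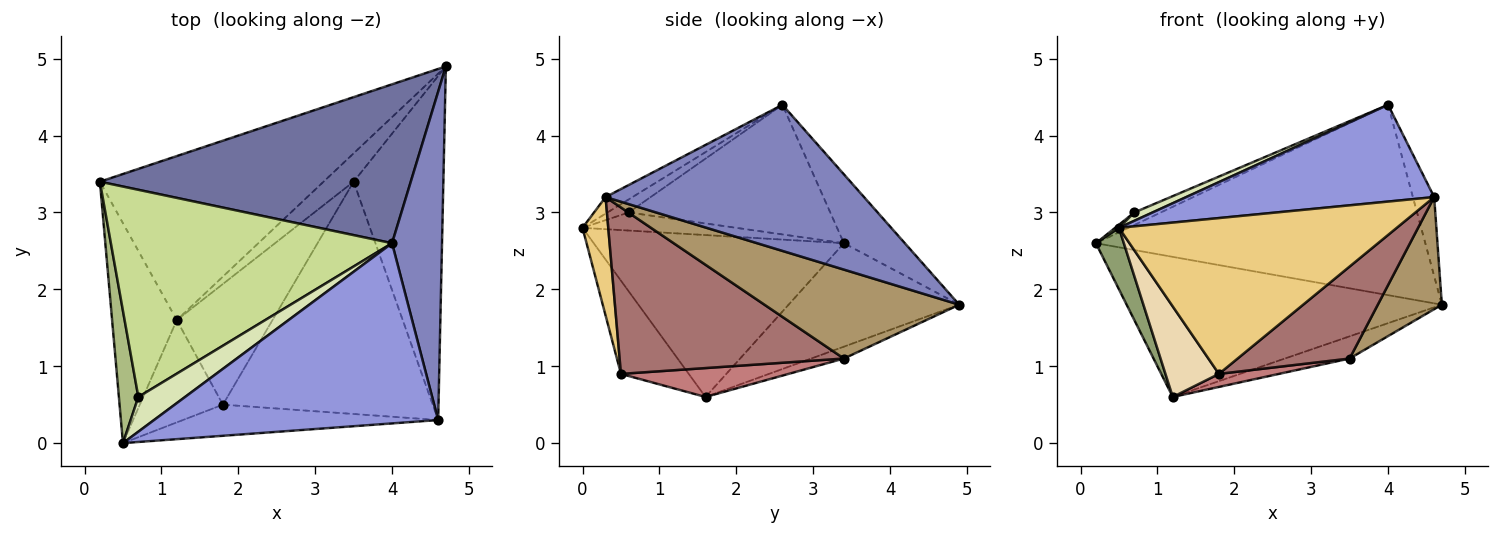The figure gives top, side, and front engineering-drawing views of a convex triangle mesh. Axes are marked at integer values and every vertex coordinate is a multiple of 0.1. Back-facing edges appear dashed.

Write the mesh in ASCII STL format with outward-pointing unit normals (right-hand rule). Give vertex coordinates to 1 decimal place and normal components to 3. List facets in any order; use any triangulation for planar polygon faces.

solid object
 facet normal -0.141 0.760 0.635
  outer loop
   vertex 4.0 2.6 4.4
   vertex 4.7 4.9 1.8
   vertex 0.2 3.4 2.6
  endloop
 endfacet
 facet normal 0.943 0.078 0.323
  outer loop
   vertex 4.6 0.3 3.2
   vertex 4.7 4.9 1.8
   vertex 4.0 2.6 4.4
  endloop
 endfacet
 facet normal -0.051 -0.472 0.880
  outer loop
   vertex 4.6 0.3 3.2
   vertex 4.0 2.6 4.4
   vertex 0.5 0.0 2.8
  endloop
 endfacet
 facet normal -0.332 0.613 -0.717
  outer loop
   vertex 1.2 1.6 0.6
   vertex 0.2 3.4 2.6
   vertex 4.7 4.9 1.8
  endloop
 endfacet
 facet normal -0.924 -0.103 -0.369
  outer loop
   vertex 1.2 1.6 0.6
   vertex 0.5 0.0 2.8
   vertex 0.2 3.4 2.6
  endloop
 endfacet
 facet normal -0.681 -0.017 0.732
  outer loop
   vertex 0.7 0.6 3.0
   vertex 0.2 3.4 2.6
   vertex 0.5 0.0 2.8
  endloop
 endfacet
 facet normal -0.418 0.055 0.907
  outer loop
   vertex 0.7 0.6 3.0
   vertex 4.0 2.6 4.4
   vertex 0.2 3.4 2.6
  endloop
 endfacet
 facet normal -0.261 -0.226 0.938
  outer loop
   vertex 0.7 0.6 3.0
   vertex 0.5 0.0 2.8
   vertex 4.0 2.6 4.4
  endloop
 endfacet
 facet normal 0.686 -0.226 -0.692
  outer loop
   vertex 3.5 3.4 1.1
   vertex 4.7 4.9 1.8
   vertex 4.6 0.3 3.2
  endloop
 endfacet
 facet normal -0.297 0.589 -0.752
  outer loop
   vertex 3.5 3.4 1.1
   vertex 1.2 1.6 0.6
   vertex 4.7 4.9 1.8
  endloop
 endfacet
 facet normal 0.090 -0.977 -0.195
  outer loop
   vertex 1.8 0.5 0.9
   vertex 4.6 0.3 3.2
   vertex 0.5 0.0 2.8
  endloop
 endfacet
 facet normal -0.643 -0.507 -0.574
  outer loop
   vertex 1.8 0.5 0.9
   vertex 0.5 0.0 2.8
   vertex 1.2 1.6 0.6
  endloop
 endfacet
 facet normal 0.594 -0.296 -0.748
  outer loop
   vertex 1.8 0.5 0.9
   vertex 3.5 3.4 1.1
   vertex 4.6 0.3 3.2
  endloop
 endfacet
 facet normal 0.288 -0.103 -0.952
  outer loop
   vertex 1.8 0.5 0.9
   vertex 1.2 1.6 0.6
   vertex 3.5 3.4 1.1
  endloop
 endfacet
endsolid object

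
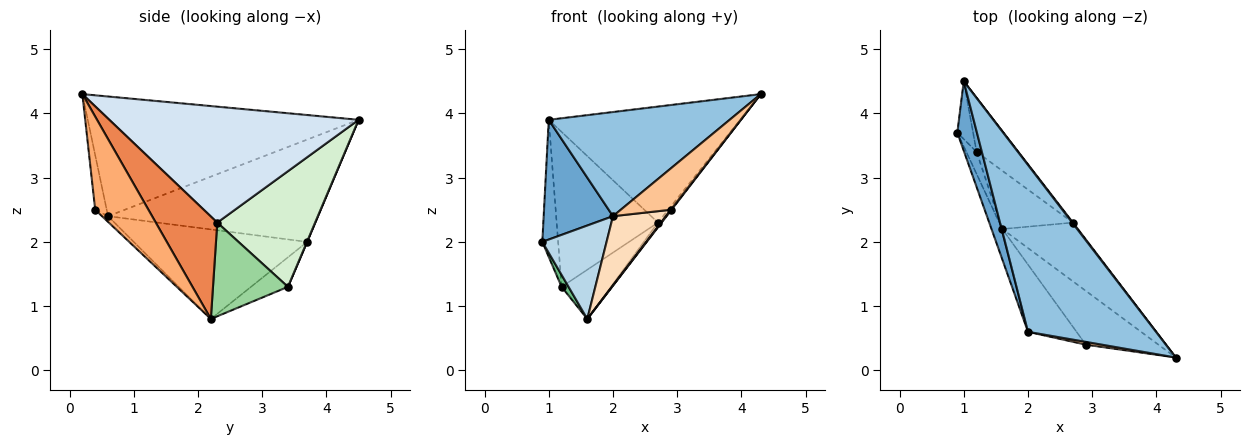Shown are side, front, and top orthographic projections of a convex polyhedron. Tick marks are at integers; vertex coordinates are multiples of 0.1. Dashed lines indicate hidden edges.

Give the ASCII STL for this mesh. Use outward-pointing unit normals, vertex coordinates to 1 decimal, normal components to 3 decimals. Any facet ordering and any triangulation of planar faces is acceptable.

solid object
 facet normal -0.934 -0.308 0.179
  outer loop
   vertex 2.0 0.6 2.4
   vertex 1.0 4.5 3.9
   vertex 0.9 3.7 2.0
  endloop
 endfacet
 facet normal -0.621 -0.415 0.665
  outer loop
   vertex 2.0 0.6 2.4
   vertex 4.3 0.2 4.3
   vertex 1.0 4.5 3.9
  endloop
 endfacet
 facet normal -0.932 -0.345 -0.112
  outer loop
   vertex 2.0 0.6 2.4
   vertex 0.9 3.7 2.0
   vertex 1.6 2.2 0.8
  endloop
 endfacet
 facet normal 0.793 0.609 0.005
  outer loop
   vertex 2.7 2.3 2.3
   vertex 1.0 4.5 3.9
   vertex 4.3 0.2 4.3
  endloop
 endfacet
 facet normal 0.804 0.048 -0.593
  outer loop
   vertex 2.7 2.3 2.3
   vertex 4.3 0.2 4.3
   vertex 1.6 2.2 0.8
  endloop
 endfacet
 facet normal 0.789 -0.011 -0.615
  outer loop
   vertex 2.9 0.4 2.5
   vertex 1.6 2.2 0.8
   vertex 4.3 0.2 4.3
  endloop
 endfacet
 facet normal -0.223 -0.973 0.066
  outer loop
   vertex 2.9 0.4 2.5
   vertex 4.3 0.2 4.3
   vertex 2.0 0.6 2.4
  endloop
 endfacet
 facet normal -0.082 -0.715 -0.694
  outer loop
   vertex 2.9 0.4 2.5
   vertex 2.0 0.6 2.4
   vertex 1.6 2.2 0.8
  endloop
 endfacet
 facet normal -0.930 -0.175 -0.323
  outer loop
   vertex 1.2 3.4 1.3
   vertex 1.6 2.2 0.8
   vertex 0.9 3.7 2.0
  endloop
 endfacet
 facet normal 0.701 0.461 -0.545
  outer loop
   vertex 1.2 3.4 1.3
   vertex 2.7 2.3 2.3
   vertex 1.6 2.2 0.8
  endloop
 endfacet
 facet normal 0.014 0.921 -0.389
  outer loop
   vertex 1.2 3.4 1.3
   vertex 0.9 3.7 2.0
   vertex 1.0 4.5 3.9
  endloop
 endfacet
 facet normal 0.674 0.698 -0.243
  outer loop
   vertex 1.2 3.4 1.3
   vertex 1.0 4.5 3.9
   vertex 2.7 2.3 2.3
  endloop
 endfacet
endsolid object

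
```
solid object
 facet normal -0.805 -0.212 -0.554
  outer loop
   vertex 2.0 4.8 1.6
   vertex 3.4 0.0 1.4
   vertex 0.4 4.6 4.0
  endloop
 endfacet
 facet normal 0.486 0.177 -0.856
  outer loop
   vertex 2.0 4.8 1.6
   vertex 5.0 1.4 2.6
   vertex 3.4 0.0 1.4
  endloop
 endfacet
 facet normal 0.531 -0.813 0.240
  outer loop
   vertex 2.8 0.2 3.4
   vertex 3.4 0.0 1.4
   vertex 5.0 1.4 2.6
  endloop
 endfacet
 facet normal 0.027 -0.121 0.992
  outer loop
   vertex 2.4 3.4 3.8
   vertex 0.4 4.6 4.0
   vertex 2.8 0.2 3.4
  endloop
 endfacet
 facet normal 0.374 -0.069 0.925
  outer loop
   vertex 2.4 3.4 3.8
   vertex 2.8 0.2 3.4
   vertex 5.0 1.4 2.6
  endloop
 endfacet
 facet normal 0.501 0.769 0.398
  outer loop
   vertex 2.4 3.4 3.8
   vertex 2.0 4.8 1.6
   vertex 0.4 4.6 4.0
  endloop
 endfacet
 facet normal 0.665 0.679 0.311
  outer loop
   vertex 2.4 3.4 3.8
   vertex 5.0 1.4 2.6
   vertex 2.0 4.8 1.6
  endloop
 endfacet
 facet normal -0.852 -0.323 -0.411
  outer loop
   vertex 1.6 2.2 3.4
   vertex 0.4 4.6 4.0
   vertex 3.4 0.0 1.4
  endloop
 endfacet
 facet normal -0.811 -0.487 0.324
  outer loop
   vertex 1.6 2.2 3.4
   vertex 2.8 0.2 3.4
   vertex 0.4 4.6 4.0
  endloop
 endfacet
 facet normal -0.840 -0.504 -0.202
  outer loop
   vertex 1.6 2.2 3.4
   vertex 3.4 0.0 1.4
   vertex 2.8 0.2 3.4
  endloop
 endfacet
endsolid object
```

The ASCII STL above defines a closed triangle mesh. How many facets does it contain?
10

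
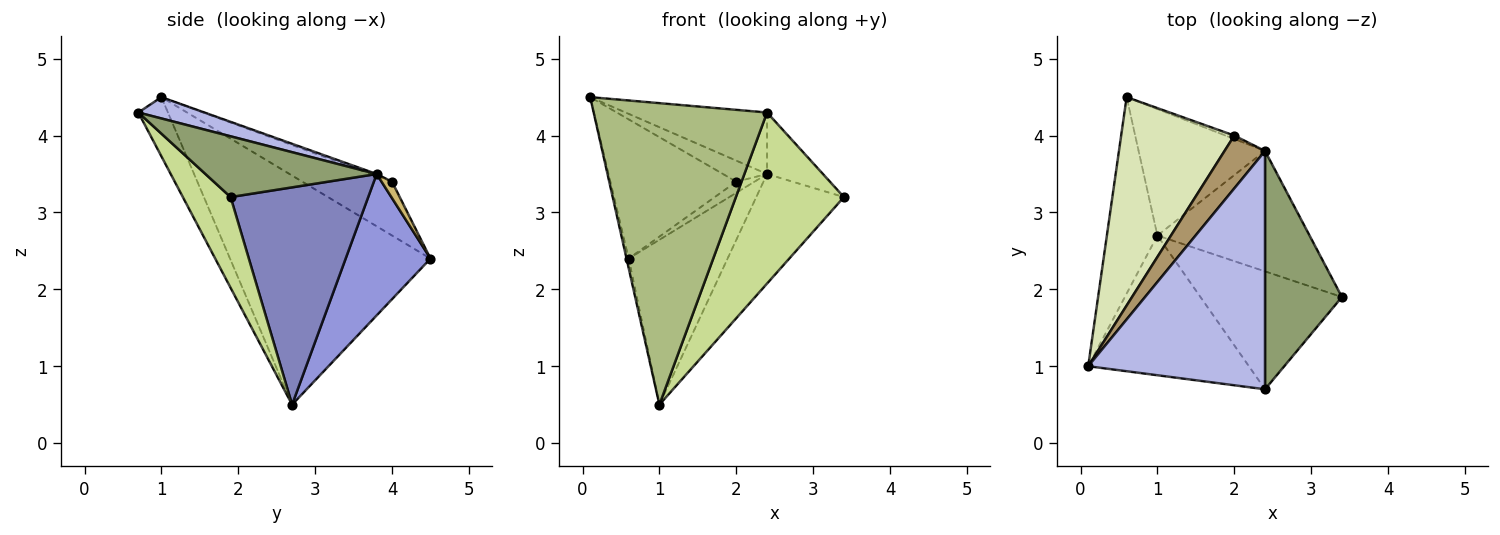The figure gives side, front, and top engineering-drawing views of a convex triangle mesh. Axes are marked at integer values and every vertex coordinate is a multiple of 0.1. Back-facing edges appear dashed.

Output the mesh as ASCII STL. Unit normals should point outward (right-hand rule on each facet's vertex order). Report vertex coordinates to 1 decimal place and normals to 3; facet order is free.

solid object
 facet normal -0.976 0.010 -0.215
  outer loop
   vertex 1.0 2.7 0.5
   vertex 0.1 1.0 4.5
   vertex 0.6 4.5 2.4
  endloop
 endfacet
 facet normal 0.726 0.463 -0.509
  outer loop
   vertex 2.4 3.8 3.5
   vertex 3.4 1.9 3.2
   vertex 1.0 2.7 0.5
  endloop
 endfacet
 facet normal 0.563 0.656 -0.503
  outer loop
   vertex 2.4 3.8 3.5
   vertex 1.0 2.7 0.5
   vertex 0.6 4.5 2.4
  endloop
 endfacet
 facet normal 0.116 0.248 0.962
  outer loop
   vertex 2.4 0.7 4.3
   vertex 2.4 3.8 3.5
   vertex 0.1 1.0 4.5
  endloop
 endfacet
 facet normal 0.608 0.198 0.769
  outer loop
   vertex 2.4 0.7 4.3
   vertex 3.4 1.9 3.2
   vertex 2.4 3.8 3.5
  endloop
 endfacet
 facet normal -0.153 -0.897 -0.416
  outer loop
   vertex 2.4 0.7 4.3
   vertex 0.1 1.0 4.5
   vertex 1.0 2.7 0.5
  endloop
 endfacet
 facet normal 0.342 -0.774 -0.533
  outer loop
   vertex 2.4 0.7 4.3
   vertex 1.0 2.7 0.5
   vertex 3.4 1.9 3.2
  endloop
 endfacet
 facet normal -0.368 0.516 0.773
  outer loop
   vertex 2.0 4.0 3.4
   vertex 0.6 4.5 2.4
   vertex 0.1 1.0 4.5
  endloop
 endfacet
 facet normal -0.047 0.370 0.928
  outer loop
   vertex 2.0 4.0 3.4
   vertex 0.1 1.0 4.5
   vertex 2.4 3.8 3.5
  endloop
 endfacet
 facet normal 0.483 0.837 -0.258
  outer loop
   vertex 2.0 4.0 3.4
   vertex 2.4 3.8 3.5
   vertex 0.6 4.5 2.4
  endloop
 endfacet
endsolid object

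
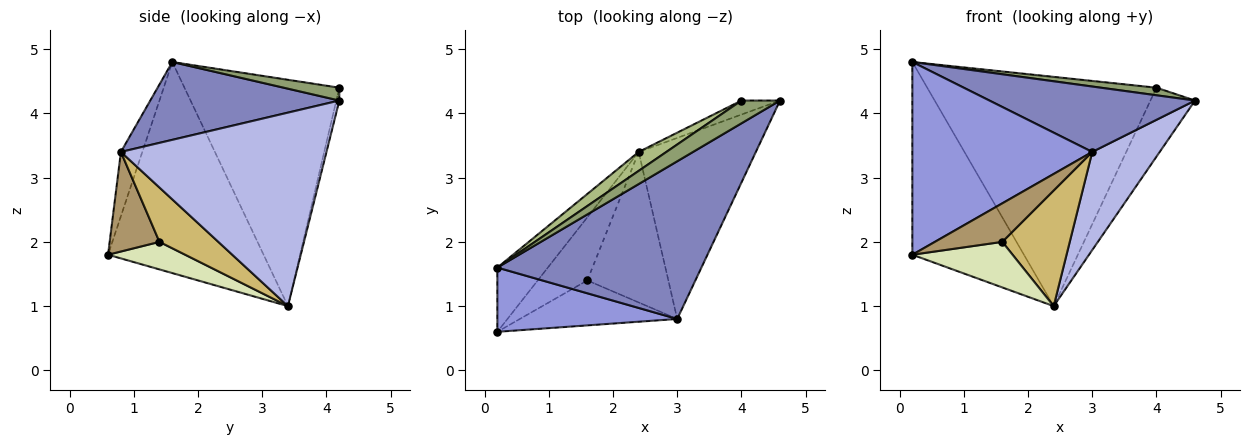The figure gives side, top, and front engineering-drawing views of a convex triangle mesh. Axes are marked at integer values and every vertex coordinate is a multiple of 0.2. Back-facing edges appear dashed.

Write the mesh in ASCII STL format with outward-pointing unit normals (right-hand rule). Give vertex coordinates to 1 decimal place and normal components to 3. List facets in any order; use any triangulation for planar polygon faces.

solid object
 facet normal -0.798 0.572 -0.191
  outer loop
   vertex 2.4 3.4 1.0
   vertex 0.2 0.6 1.8
   vertex 0.2 1.6 4.8
  endloop
 endfacet
 facet normal 0.332 -0.361 0.871
  outer loop
   vertex 3.0 0.8 3.4
   vertex 4.6 4.2 4.2
   vertex 0.2 1.6 4.8
  endloop
 endfacet
 facet normal -0.112 -0.943 0.314
  outer loop
   vertex 3.0 0.8 3.4
   vertex 0.2 1.6 4.8
   vertex 0.2 0.6 1.8
  endloop
 endfacet
 facet normal 0.824 -0.270 -0.499
  outer loop
   vertex 3.0 0.8 3.4
   vertex 2.4 3.4 1.0
   vertex 4.6 4.2 4.2
  endloop
 endfacet
 facet normal 0.302 -0.302 0.905
  outer loop
   vertex 4.0 4.2 4.4
   vertex 0.2 1.6 4.8
   vertex 4.6 4.2 4.2
  endloop
 endfacet
 facet normal -0.558 0.827 0.068
  outer loop
   vertex 4.0 4.2 4.4
   vertex 2.4 3.4 1.0
   vertex 0.2 1.6 4.8
  endloop
 endfacet
 facet normal -0.066 0.978 -0.199
  outer loop
   vertex 4.0 4.2 4.4
   vertex 4.6 4.2 4.2
   vertex 2.4 3.4 1.0
  endloop
 endfacet
 facet normal 0.411 -0.534 -0.739
  outer loop
   vertex 1.6 1.4 2.0
   vertex 0.2 0.6 1.8
   vertex 2.4 3.4 1.0
  endloop
 endfacet
 facet normal 0.433 -0.587 -0.684
  outer loop
   vertex 1.6 1.4 2.0
   vertex 3.0 0.8 3.4
   vertex 0.2 0.6 1.8
  endloop
 endfacet
 facet normal 0.470 -0.538 -0.700
  outer loop
   vertex 1.6 1.4 2.0
   vertex 2.4 3.4 1.0
   vertex 3.0 0.8 3.4
  endloop
 endfacet
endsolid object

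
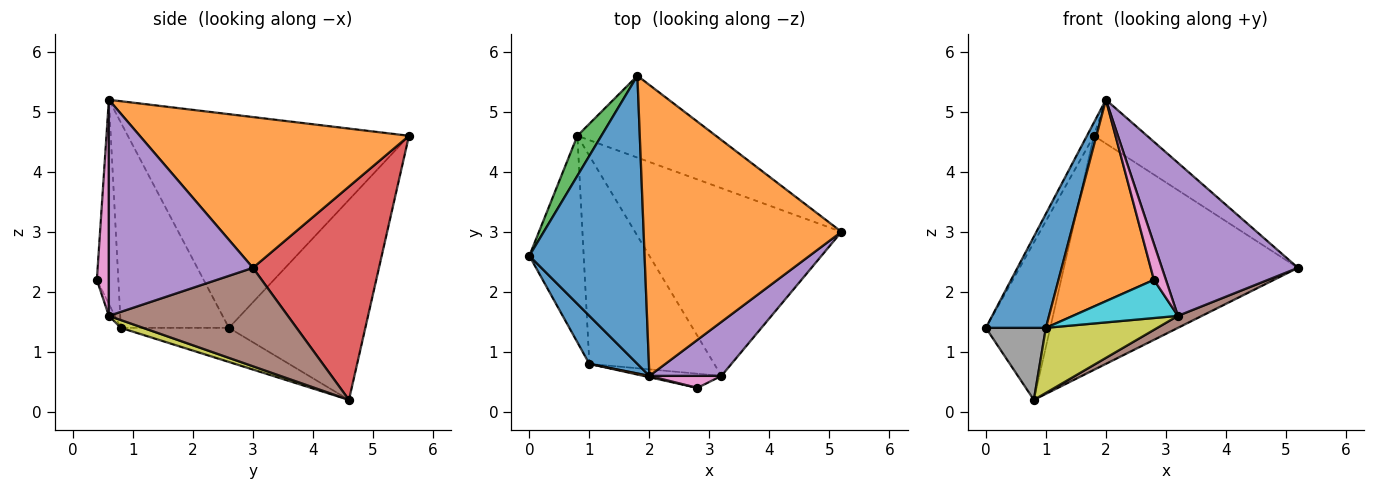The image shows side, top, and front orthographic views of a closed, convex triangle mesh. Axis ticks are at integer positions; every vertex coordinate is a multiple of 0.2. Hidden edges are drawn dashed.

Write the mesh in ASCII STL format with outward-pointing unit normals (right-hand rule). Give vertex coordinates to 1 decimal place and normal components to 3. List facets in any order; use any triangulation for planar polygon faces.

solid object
 facet normal -0.880 0.022 0.475
  outer loop
   vertex 2.0 0.6 5.2
   vertex 1.8 5.6 4.6
   vertex 0.0 2.6 1.4
  endloop
 endfacet
 facet normal 0.602 0.119 0.790
  outer loop
   vertex 2.0 0.6 5.2
   vertex 5.2 3.0 2.4
   vertex 1.8 5.6 4.6
  endloop
 endfacet
 facet normal -0.899 0.424 0.108
  outer loop
   vertex 0.8 4.6 0.2
   vertex 0.0 2.6 1.4
   vertex 1.8 5.6 4.6
  endloop
 endfacet
 facet normal 0.453 0.841 -0.294
  outer loop
   vertex 0.8 4.6 0.2
   vertex 1.8 5.6 4.6
   vertex 5.2 3.0 2.4
  endloop
 endfacet
 facet normal 0.707 -0.667 0.236
  outer loop
   vertex 3.2 0.6 1.6
   vertex 5.2 3.0 2.4
   vertex 2.0 0.6 5.2
  endloop
 endfacet
 facet normal 0.430 -0.058 -0.901
  outer loop
   vertex 3.2 0.6 1.6
   vertex 0.8 4.6 0.2
   vertex 5.2 3.0 2.4
  endloop
 endfacet
 facet normal 0.688 -0.688 0.229
  outer loop
   vertex 2.8 0.4 2.2
   vertex 3.2 0.6 1.6
   vertex 2.0 0.6 5.2
  endloop
 endfacet
 facet normal -0.510 -0.283 -0.812
  outer loop
   vertex 1.0 0.8 1.4
   vertex 0.0 2.6 1.4
   vertex 0.8 4.6 0.2
  endloop
 endfacet
 facet normal 0.060 -0.298 -0.953
  outer loop
   vertex 1.0 0.8 1.4
   vertex 0.8 4.6 0.2
   vertex 3.2 0.6 1.6
  endloop
 endfacet
 facet normal -0.053 -0.936 -0.348
  outer loop
   vertex 1.0 0.8 1.4
   vertex 3.2 0.6 1.6
   vertex 2.8 0.4 2.2
  endloop
 endfacet
 facet normal -0.856 -0.476 0.200
  outer loop
   vertex 1.0 0.8 1.4
   vertex 2.0 0.6 5.2
   vertex 0.0 2.6 1.4
  endloop
 endfacet
 facet normal -0.220 -0.976 0.006
  outer loop
   vertex 1.0 0.8 1.4
   vertex 2.8 0.4 2.2
   vertex 2.0 0.6 5.2
  endloop
 endfacet
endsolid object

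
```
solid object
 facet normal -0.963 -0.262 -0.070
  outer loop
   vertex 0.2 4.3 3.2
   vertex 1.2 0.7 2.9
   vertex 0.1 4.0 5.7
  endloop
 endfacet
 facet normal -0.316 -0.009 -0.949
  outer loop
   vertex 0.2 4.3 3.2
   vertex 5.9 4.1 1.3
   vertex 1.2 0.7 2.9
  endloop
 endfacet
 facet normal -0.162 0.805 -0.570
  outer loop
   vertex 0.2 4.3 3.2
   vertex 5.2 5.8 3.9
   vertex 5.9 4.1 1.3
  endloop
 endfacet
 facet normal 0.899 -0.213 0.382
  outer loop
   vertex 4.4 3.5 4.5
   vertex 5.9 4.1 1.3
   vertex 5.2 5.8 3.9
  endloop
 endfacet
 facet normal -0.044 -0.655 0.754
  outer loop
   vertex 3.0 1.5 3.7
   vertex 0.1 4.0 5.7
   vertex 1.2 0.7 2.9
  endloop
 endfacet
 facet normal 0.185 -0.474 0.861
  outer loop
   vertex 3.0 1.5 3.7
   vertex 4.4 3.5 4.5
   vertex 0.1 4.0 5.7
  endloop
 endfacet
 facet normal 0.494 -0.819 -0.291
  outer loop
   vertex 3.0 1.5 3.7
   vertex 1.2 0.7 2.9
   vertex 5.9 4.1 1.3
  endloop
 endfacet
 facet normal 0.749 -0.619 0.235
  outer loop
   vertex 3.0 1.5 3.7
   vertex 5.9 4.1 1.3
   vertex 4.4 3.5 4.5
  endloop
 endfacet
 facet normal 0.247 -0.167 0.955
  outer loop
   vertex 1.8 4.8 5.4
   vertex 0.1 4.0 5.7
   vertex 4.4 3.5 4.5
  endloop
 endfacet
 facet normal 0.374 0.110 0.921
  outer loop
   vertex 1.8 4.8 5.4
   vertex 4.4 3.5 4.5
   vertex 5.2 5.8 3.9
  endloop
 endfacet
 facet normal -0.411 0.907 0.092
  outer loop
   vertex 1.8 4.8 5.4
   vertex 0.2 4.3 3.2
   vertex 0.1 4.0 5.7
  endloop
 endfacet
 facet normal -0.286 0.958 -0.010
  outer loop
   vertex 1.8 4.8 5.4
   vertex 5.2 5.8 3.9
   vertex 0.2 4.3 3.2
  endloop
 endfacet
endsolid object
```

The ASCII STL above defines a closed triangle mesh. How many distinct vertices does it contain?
8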